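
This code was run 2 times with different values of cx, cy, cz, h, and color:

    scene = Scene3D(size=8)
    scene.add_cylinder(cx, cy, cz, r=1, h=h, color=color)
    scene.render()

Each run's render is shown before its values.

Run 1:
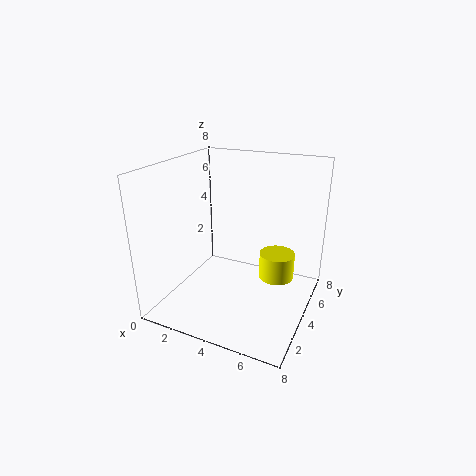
cx = 6; cy = 5; cz = 1.5; h = 1.5; color = 'yellow'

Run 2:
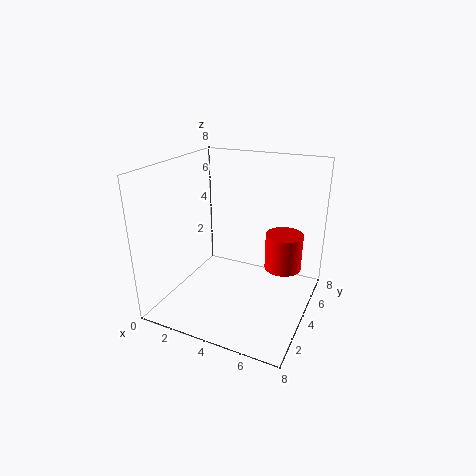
cx = 6.5; cy = 4.5; cz = 2.5; h = 2; color = 'red'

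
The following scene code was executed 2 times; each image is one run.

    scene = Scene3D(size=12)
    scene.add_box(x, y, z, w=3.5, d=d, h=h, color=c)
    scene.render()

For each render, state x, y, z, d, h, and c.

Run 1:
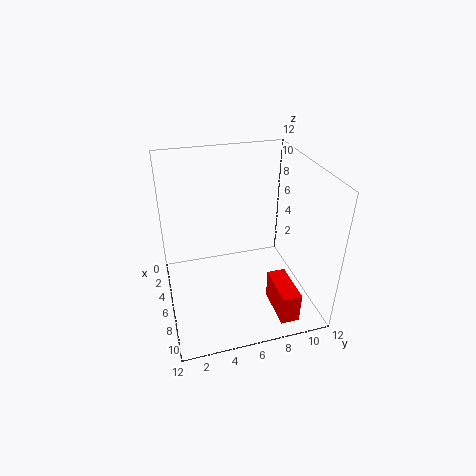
x = 8
y = 8
z = 1
d = 1.5
h = 2.5
c = 'red'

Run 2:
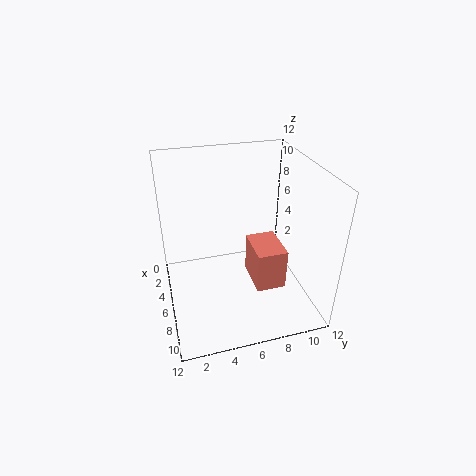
x = 5
y = 7
z = 2
d = 2.5
h = 3.5
c = 'salmon'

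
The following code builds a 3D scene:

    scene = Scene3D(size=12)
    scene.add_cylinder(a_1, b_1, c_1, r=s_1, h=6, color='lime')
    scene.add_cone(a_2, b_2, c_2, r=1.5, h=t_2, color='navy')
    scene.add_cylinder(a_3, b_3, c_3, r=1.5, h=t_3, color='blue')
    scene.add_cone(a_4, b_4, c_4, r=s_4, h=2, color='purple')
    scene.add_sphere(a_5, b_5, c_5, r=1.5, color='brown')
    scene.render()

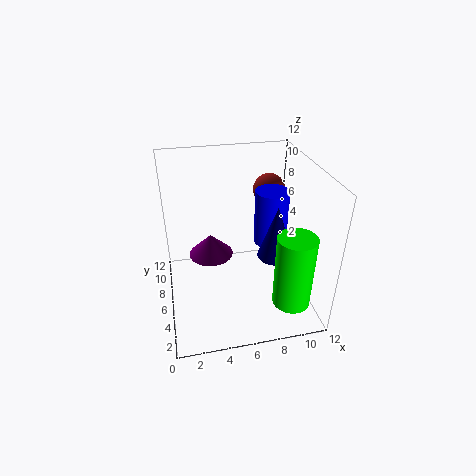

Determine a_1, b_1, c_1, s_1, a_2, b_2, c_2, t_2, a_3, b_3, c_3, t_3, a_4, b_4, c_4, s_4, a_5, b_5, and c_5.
a_1 = 9.5; b_1 = 2; c_1 = 2; s_1 = 1.5; a_2 = 9; b_2 = 5; c_2 = 4.5; t_2 = 4.5; a_3 = 9.5; b_3 = 8; c_3 = 4; t_3 = 5; a_4 = 4; b_4 = 8.5; c_4 = 3; s_4 = 2; a_5 = 10; b_5 = 10.5; c_5 = 8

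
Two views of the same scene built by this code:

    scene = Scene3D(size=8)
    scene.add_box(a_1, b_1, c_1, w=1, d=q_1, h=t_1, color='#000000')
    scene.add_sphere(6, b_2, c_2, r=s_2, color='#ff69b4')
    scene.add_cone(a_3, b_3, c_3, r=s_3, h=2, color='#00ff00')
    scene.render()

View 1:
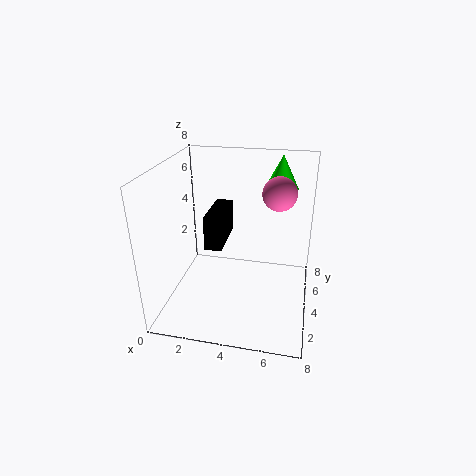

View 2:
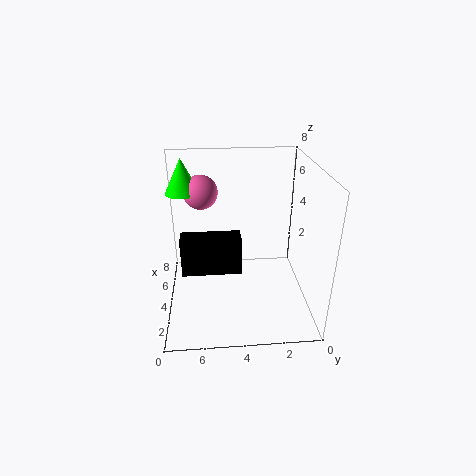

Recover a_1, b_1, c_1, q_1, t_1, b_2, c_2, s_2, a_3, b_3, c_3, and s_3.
a_1 = 2; b_1 = 4; c_1 = 3; q_1 = 3; t_1 = 2; b_2 = 6; c_2 = 6; s_2 = 1; a_3 = 6; b_3 = 7; c_3 = 6; s_3 = 1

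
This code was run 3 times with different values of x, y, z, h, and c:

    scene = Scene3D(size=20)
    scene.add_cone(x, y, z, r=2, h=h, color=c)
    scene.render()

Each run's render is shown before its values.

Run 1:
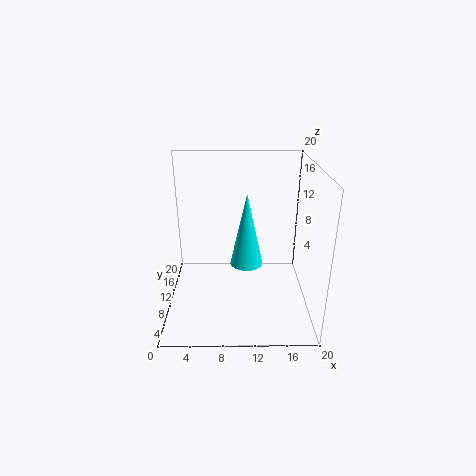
x = 11
y = 5
z = 9
h = 9
c = 'cyan'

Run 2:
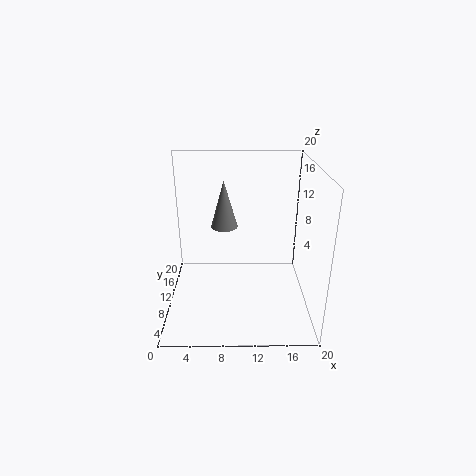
x = 8
y = 14
z = 10
h = 7
c = 'gray'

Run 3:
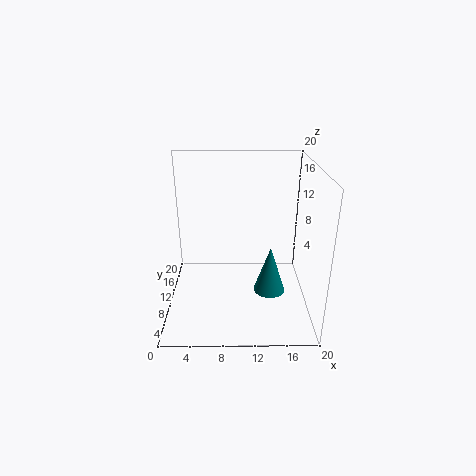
x = 14
y = 5
z = 5
h = 6
c = 'teal'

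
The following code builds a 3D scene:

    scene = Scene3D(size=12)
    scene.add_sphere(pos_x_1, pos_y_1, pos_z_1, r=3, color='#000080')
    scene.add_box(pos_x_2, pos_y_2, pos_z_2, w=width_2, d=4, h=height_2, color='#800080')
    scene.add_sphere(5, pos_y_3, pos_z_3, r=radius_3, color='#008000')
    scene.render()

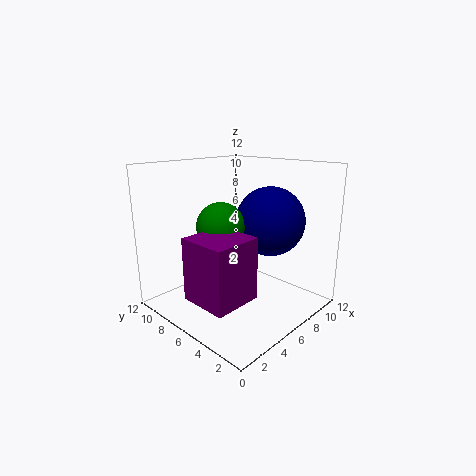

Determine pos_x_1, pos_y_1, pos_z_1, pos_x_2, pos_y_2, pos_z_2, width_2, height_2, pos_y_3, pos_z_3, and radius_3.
pos_x_1 = 9, pos_y_1 = 5, pos_z_1 = 7, pos_x_2 = 1, pos_y_2 = 3, pos_z_2 = 2, width_2 = 4, height_2 = 5, pos_y_3 = 7, pos_z_3 = 7, radius_3 = 2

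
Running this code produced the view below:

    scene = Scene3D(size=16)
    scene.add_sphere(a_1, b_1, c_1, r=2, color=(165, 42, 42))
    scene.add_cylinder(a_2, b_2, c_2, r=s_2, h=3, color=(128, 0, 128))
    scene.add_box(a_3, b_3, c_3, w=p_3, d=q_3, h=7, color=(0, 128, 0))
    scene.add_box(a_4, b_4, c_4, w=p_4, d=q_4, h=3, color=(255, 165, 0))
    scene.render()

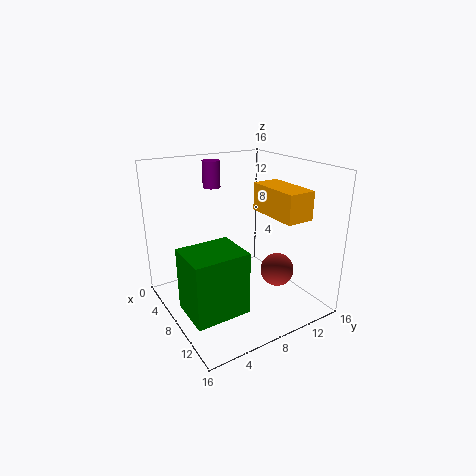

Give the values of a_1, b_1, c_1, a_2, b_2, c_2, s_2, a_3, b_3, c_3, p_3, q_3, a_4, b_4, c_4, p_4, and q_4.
a_1 = 9
b_1 = 13
c_1 = 3
a_2 = 4
b_2 = 7
c_2 = 13
s_2 = 1
a_3 = 7
b_3 = 1
c_3 = 1
p_3 = 5
q_3 = 6
a_4 = 8
b_4 = 10
c_4 = 11
p_4 = 6
q_4 = 3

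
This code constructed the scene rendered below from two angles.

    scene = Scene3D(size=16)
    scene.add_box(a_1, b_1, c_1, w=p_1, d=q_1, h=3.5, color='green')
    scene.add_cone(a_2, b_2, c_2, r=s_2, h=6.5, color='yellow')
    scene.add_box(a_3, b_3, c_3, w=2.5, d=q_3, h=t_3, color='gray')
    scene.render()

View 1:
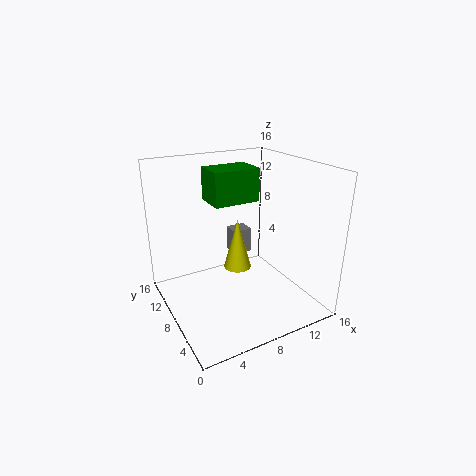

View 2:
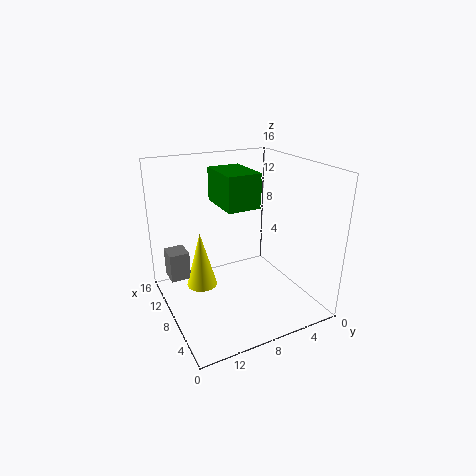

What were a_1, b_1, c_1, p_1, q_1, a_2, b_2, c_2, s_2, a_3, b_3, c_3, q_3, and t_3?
a_1 = 5, b_1 = 7, c_1 = 12.25, p_1 = 5, q_1 = 3.5, a_2 = 10, b_2 = 11.75, c_2 = 2, s_2 = 1.75, a_3 = 10.25, b_3 = 13, c_3 = 3, q_3 = 2.25, t_3 = 3.25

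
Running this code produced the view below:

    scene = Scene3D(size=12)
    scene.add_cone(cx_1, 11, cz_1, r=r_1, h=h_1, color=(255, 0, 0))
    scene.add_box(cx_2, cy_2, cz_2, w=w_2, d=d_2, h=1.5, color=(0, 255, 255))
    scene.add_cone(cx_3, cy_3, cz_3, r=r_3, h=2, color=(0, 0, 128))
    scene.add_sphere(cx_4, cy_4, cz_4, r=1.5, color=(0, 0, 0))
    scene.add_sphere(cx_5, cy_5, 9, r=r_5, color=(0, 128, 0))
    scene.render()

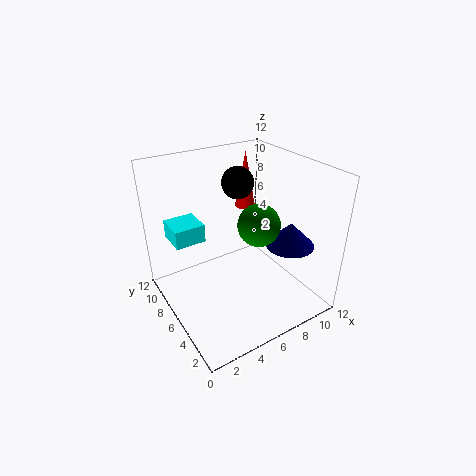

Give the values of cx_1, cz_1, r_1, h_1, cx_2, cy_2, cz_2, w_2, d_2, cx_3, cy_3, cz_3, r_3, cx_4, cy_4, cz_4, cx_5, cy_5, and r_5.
cx_1 = 10, cz_1 = 6, r_1 = 1, h_1 = 5.5, cx_2 = 1, cy_2 = 7, cz_2 = 6, w_2 = 2.5, d_2 = 2.5, cx_3 = 9.5, cy_3 = 3.5, cz_3 = 5.5, r_3 = 2, cx_4 = 8.5, cy_4 = 10, cz_4 = 9, cx_5 = 5.5, cy_5 = 2.5, r_5 = 1.5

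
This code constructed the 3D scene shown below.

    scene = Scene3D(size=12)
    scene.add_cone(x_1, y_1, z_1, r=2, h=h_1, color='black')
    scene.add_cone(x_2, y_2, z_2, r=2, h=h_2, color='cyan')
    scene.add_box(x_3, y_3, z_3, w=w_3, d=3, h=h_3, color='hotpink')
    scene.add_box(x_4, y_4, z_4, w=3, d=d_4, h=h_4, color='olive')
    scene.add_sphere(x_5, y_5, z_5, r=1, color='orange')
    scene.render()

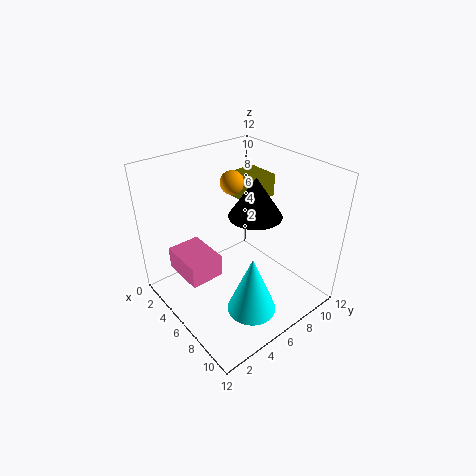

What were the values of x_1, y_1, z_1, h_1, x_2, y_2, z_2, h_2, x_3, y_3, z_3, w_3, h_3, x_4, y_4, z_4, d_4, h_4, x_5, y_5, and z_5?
x_1 = 8
y_1 = 6
z_1 = 9
h_1 = 3
x_2 = 9
y_2 = 5
z_2 = 1
h_2 = 5
x_3 = 1
y_3 = 2
z_3 = 2
w_3 = 4
h_3 = 2
x_4 = 2
y_4 = 8
z_4 = 8
d_4 = 3
h_4 = 2
x_5 = 4
y_5 = 7
z_5 = 10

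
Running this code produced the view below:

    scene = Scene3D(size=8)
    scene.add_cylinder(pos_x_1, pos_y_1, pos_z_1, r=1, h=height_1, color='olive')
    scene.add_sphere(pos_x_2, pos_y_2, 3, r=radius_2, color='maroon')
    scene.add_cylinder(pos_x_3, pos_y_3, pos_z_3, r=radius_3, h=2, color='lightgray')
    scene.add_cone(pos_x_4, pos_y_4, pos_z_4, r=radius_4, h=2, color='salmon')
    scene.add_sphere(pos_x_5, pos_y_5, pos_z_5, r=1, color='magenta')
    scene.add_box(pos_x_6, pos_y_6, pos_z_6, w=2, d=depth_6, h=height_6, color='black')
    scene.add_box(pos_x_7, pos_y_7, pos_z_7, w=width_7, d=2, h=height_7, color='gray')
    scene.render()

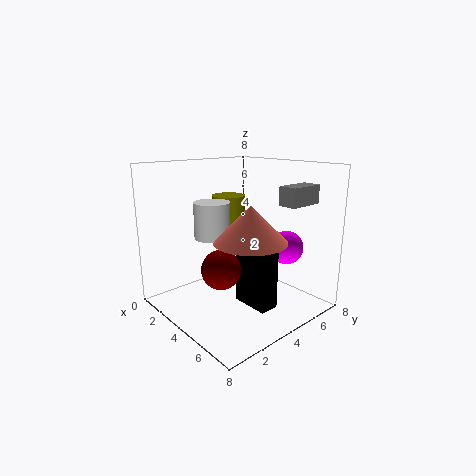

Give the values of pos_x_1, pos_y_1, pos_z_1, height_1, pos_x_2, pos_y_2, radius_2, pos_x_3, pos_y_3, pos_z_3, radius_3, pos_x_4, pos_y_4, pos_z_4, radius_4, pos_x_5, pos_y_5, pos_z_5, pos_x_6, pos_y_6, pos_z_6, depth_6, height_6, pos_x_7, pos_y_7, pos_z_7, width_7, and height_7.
pos_x_1 = 2, pos_y_1 = 5, pos_z_1 = 4, height_1 = 2, pos_x_2 = 5, pos_y_2 = 2, radius_2 = 1, pos_x_3 = 3, pos_y_3 = 3, pos_z_3 = 4, radius_3 = 1, pos_x_4 = 5, pos_y_4 = 4, pos_z_4 = 4, radius_4 = 2, pos_x_5 = 5, pos_y_5 = 7, pos_z_5 = 3, pos_x_6 = 5, pos_y_6 = 3, pos_z_6 = 1, depth_6 = 1, height_6 = 3, pos_x_7 = 6, pos_y_7 = 5, pos_z_7 = 6, width_7 = 1, height_7 = 1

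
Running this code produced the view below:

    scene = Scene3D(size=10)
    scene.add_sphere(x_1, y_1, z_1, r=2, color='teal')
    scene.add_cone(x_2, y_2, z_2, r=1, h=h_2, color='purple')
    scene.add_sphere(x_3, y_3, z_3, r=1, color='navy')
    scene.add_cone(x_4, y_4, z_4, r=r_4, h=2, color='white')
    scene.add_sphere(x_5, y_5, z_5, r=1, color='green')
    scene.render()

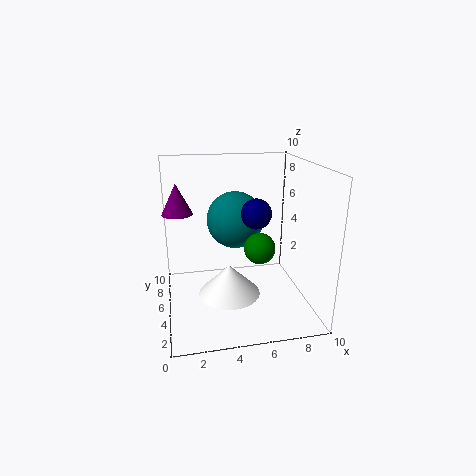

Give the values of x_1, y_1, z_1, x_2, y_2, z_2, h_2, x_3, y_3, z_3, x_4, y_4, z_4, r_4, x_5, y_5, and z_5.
x_1 = 5; y_1 = 6; z_1 = 6; x_2 = 1; y_2 = 5; z_2 = 7; h_2 = 2; x_3 = 6; y_3 = 4; z_3 = 7; x_4 = 4; y_4 = 3; z_4 = 2; r_4 = 2; x_5 = 6; y_5 = 3; z_5 = 5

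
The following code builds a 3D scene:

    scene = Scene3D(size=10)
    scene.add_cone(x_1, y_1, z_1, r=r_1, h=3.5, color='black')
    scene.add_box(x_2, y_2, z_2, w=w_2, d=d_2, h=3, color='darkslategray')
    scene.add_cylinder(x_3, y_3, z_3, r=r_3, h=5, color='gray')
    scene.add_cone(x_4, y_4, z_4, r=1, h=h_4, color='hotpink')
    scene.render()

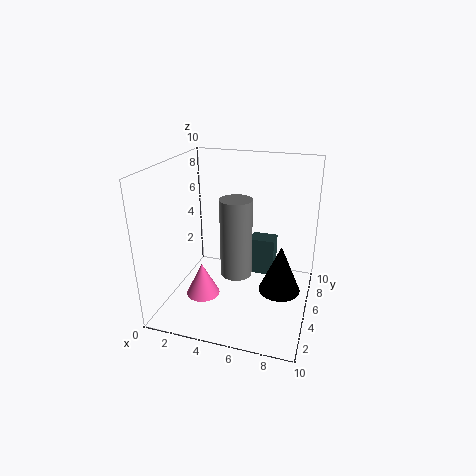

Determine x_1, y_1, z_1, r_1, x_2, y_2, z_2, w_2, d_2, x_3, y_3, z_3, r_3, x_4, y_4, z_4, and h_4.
x_1 = 8
y_1 = 5.5
z_1 = 1
r_1 = 1.5
x_2 = 5
y_2 = 8
z_2 = 0.5
w_2 = 2
d_2 = 1.5
x_3 = 5.5
y_3 = 3
z_3 = 3.5
r_3 = 1
x_4 = 4
y_4 = 1
z_4 = 3
h_4 = 2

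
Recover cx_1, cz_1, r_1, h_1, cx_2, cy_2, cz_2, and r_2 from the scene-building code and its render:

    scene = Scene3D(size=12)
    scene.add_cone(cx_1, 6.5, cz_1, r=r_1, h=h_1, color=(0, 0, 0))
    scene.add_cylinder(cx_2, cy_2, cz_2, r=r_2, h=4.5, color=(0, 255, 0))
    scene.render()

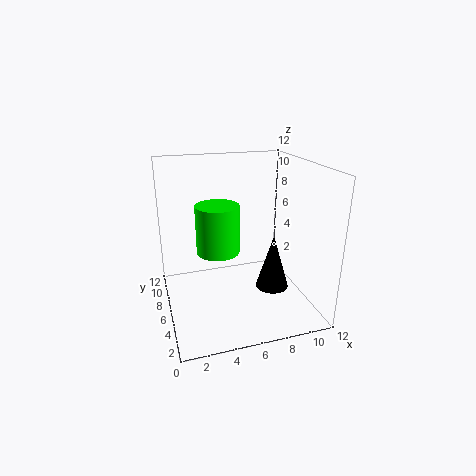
cx_1 = 9.5
cz_1 = 0.5
r_1 = 1.5
h_1 = 5
cx_2 = 5
cy_2 = 9
cz_2 = 3.5
r_2 = 2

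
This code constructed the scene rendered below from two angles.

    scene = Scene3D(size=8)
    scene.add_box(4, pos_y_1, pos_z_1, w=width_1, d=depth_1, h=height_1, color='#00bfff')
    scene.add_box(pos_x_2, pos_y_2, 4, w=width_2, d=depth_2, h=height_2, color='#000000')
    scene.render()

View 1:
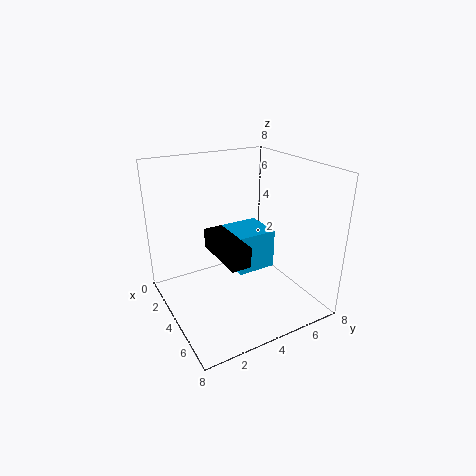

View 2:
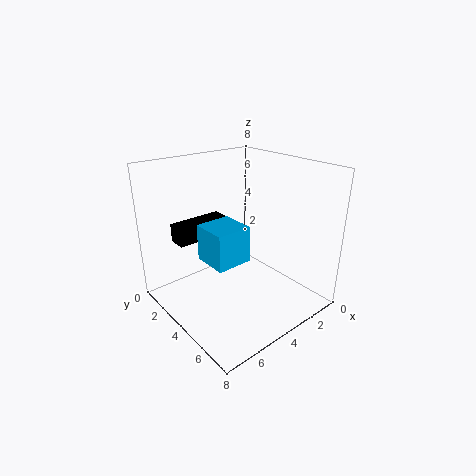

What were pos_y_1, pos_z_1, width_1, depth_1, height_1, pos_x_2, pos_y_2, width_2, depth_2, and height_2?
pos_y_1 = 3; pos_z_1 = 3; width_1 = 2; depth_1 = 2; height_1 = 2; pos_x_2 = 4; pos_y_2 = 2; width_2 = 3; depth_2 = 1; height_2 = 1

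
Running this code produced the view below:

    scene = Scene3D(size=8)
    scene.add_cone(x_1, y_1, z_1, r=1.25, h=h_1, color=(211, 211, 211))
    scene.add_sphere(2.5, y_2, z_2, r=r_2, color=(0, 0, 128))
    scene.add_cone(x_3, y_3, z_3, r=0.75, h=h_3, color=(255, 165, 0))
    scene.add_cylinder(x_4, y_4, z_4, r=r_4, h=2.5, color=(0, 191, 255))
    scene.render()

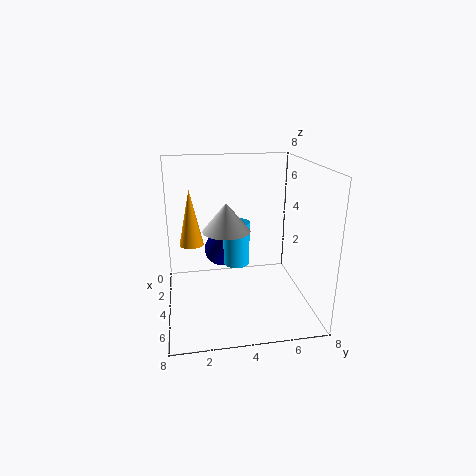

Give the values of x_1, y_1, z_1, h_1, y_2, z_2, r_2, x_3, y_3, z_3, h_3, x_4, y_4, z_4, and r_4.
x_1 = 4.75, y_1 = 3.25, z_1 = 4.75, h_1 = 1.5, y_2 = 3.25, z_2 = 2.75, r_2 = 1, x_3 = 1.5, y_3 = 1.5, z_3 = 2.75, h_3 = 3.5, x_4 = 3.5, y_4 = 4, z_4 = 2.25, r_4 = 0.75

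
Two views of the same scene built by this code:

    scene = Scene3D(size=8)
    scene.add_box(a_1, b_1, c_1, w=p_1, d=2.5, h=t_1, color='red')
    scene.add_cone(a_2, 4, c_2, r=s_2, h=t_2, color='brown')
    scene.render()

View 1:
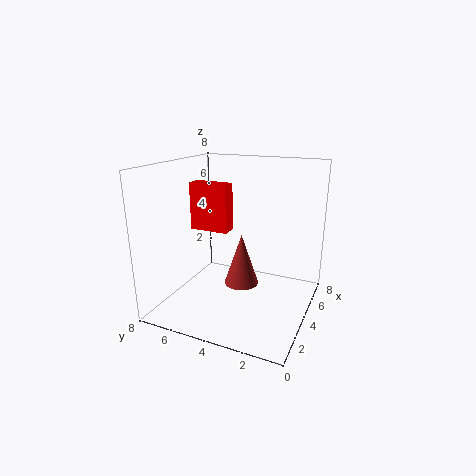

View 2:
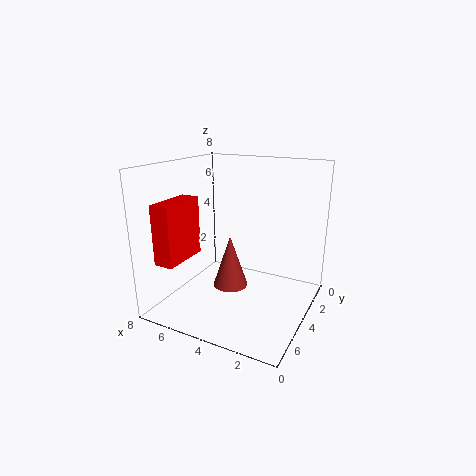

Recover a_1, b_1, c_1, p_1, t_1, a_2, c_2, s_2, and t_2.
a_1 = 5.5
b_1 = 5.5
c_1 = 3.5
p_1 = 1
t_1 = 3
a_2 = 4.5
c_2 = 1
s_2 = 1
t_2 = 3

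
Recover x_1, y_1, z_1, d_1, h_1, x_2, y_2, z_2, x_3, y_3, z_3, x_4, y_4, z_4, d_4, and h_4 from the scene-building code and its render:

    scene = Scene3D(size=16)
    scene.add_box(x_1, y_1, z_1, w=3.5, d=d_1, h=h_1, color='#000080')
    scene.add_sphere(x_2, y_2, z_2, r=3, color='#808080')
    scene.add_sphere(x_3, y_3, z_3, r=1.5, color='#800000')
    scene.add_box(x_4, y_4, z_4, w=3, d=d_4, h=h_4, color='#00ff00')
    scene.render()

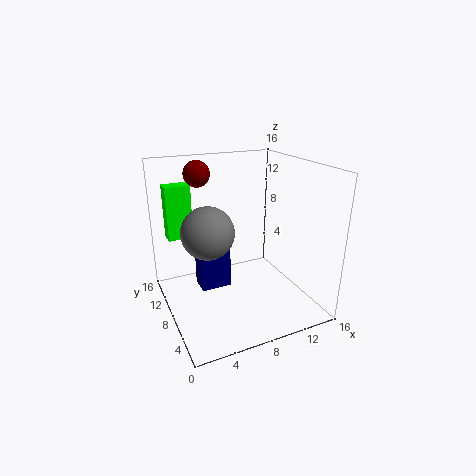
x_1 = 4
y_1 = 9
z_1 = 1.5
d_1 = 2.5
h_1 = 6
x_2 = 5
y_2 = 9.5
z_2 = 8.5
x_3 = 5
y_3 = 12.5
z_3 = 14.5
x_4 = 1.5
y_4 = 13.5
z_4 = 6.5
d_4 = 2
h_4 = 6.5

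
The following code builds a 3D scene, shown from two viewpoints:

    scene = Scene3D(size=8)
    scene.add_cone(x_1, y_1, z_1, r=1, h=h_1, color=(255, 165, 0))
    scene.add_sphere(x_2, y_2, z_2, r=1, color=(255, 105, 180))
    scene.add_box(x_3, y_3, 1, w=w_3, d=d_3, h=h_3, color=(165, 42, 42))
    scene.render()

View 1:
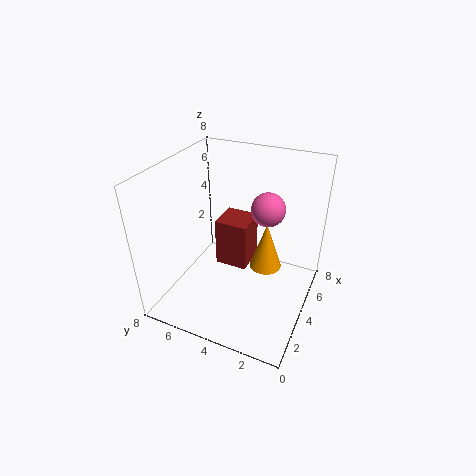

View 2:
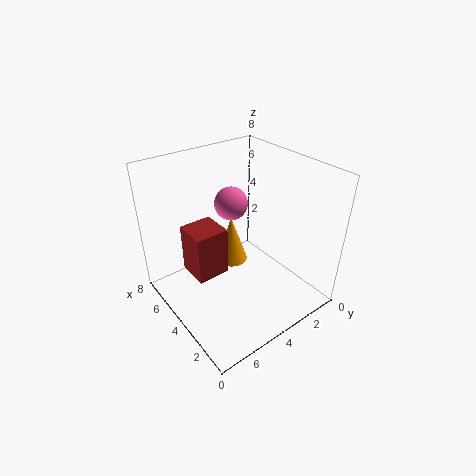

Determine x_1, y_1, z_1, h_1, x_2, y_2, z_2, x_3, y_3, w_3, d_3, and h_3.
x_1 = 6
y_1 = 3
z_1 = 1
h_1 = 3
x_2 = 6
y_2 = 3
z_2 = 5
x_3 = 5
y_3 = 4
w_3 = 2
d_3 = 2
h_3 = 3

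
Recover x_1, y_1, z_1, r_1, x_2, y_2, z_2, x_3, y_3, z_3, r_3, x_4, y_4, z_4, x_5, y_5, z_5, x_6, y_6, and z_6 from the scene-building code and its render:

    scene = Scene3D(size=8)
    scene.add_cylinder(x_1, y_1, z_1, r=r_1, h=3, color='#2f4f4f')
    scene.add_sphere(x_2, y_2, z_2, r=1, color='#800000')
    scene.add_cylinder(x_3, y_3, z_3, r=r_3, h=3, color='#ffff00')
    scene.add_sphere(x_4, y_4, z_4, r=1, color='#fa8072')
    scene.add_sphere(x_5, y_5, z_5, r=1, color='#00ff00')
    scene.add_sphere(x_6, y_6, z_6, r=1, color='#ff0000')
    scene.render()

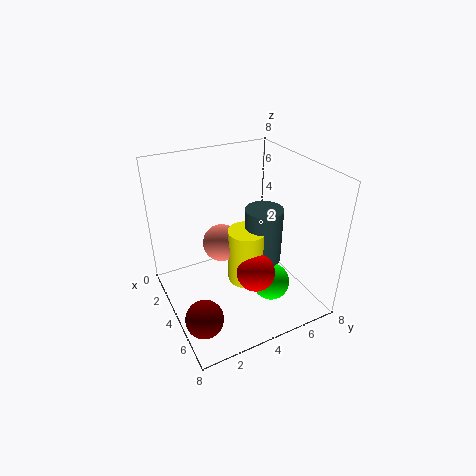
x_1 = 5, y_1 = 5, z_1 = 3, r_1 = 1, x_2 = 6, y_2 = 1, z_2 = 1, x_3 = 5, y_3 = 4, z_3 = 2, r_3 = 1, x_4 = 4, y_4 = 3, z_4 = 4, x_5 = 6, y_5 = 5, z_5 = 2, x_6 = 6, y_6 = 4, z_6 = 3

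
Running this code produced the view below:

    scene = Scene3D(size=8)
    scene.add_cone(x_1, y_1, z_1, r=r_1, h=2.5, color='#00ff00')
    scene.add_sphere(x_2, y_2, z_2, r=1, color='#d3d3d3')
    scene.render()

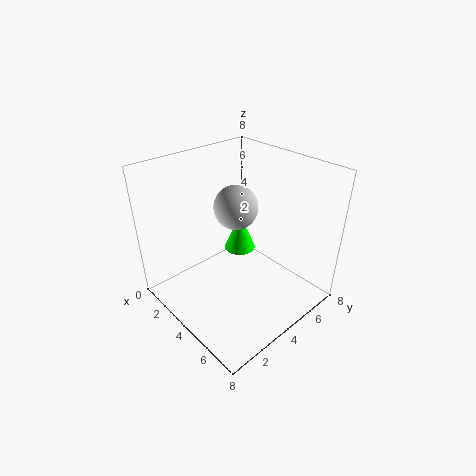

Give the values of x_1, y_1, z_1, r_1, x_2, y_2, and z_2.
x_1 = 2, y_1 = 6, z_1 = 1.5, r_1 = 1, x_2 = 5.5, y_2 = 2.5, z_2 = 7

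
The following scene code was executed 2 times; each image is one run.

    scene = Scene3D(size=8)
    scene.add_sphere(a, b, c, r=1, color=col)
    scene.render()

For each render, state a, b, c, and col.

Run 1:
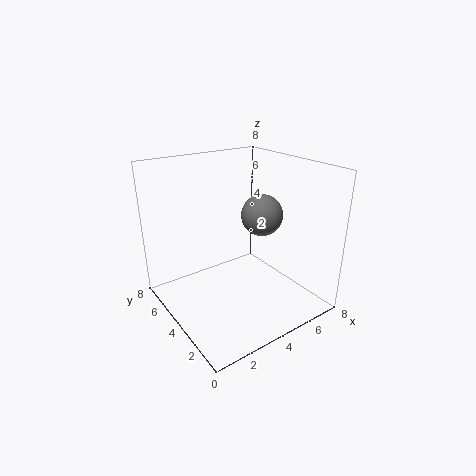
a = 4, b = 2, c = 6, col = 'gray'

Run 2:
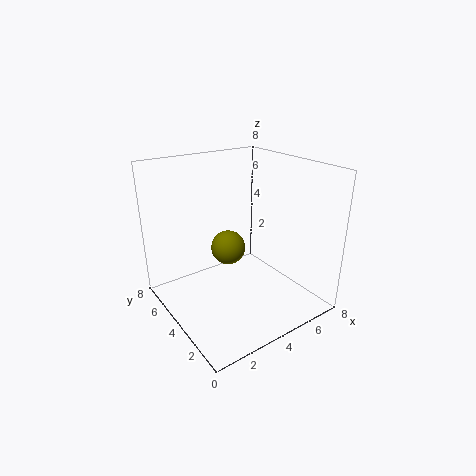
a = 4, b = 5, c = 3, col = 'olive'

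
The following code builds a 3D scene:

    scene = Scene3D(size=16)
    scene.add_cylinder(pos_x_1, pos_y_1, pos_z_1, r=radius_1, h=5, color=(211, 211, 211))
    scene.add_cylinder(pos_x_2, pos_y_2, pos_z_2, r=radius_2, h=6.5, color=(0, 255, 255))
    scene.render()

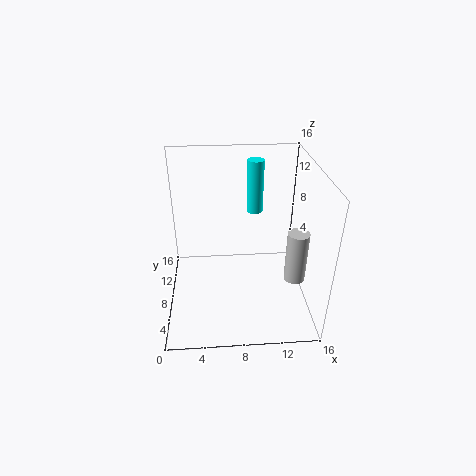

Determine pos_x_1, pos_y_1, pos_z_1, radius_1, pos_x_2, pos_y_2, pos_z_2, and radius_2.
pos_x_1 = 13, pos_y_1 = 2, pos_z_1 = 7, radius_1 = 1, pos_x_2 = 10.5, pos_y_2 = 13.5, pos_z_2 = 8.5, radius_2 = 1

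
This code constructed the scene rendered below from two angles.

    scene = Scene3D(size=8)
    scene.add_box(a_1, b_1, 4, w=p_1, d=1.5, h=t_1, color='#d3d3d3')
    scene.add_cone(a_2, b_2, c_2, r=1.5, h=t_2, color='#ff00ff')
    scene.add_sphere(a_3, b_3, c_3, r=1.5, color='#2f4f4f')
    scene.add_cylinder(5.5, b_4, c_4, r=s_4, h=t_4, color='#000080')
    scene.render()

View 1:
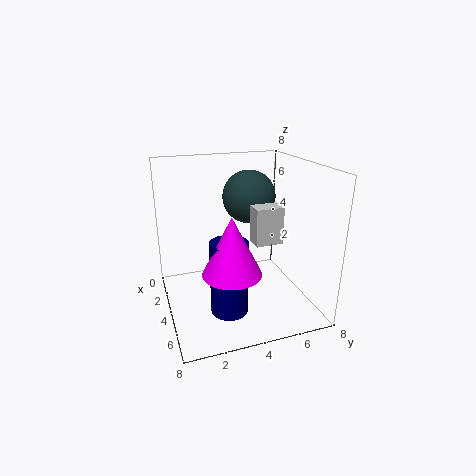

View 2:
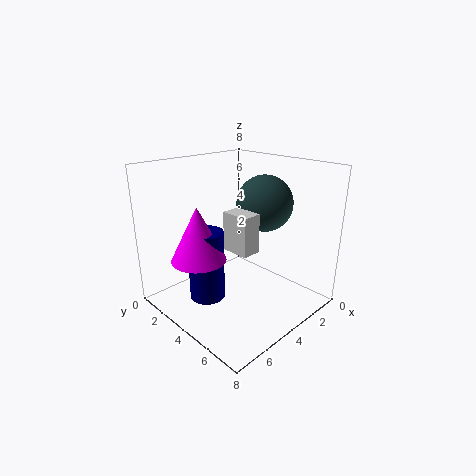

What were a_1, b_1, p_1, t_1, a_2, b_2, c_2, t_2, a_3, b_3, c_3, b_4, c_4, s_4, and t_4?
a_1 = 4.5, b_1 = 4.5, p_1 = 1, t_1 = 2, a_2 = 6, b_2 = 3, c_2 = 3, t_2 = 3, a_3 = 3, b_3 = 5, c_3 = 6, b_4 = 3, c_4 = 0.5, s_4 = 1, t_4 = 4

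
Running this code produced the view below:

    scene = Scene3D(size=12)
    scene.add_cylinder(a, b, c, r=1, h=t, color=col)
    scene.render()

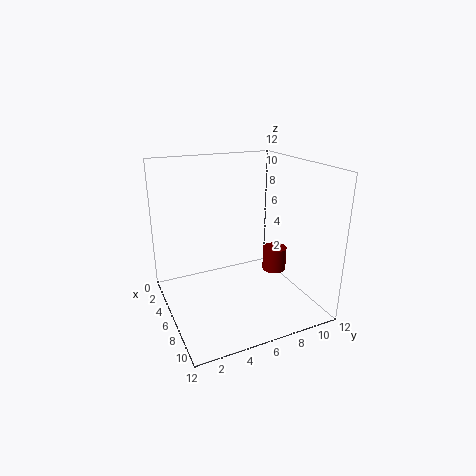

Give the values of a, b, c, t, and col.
a = 7
b = 9
c = 3
t = 2
col = 'maroon'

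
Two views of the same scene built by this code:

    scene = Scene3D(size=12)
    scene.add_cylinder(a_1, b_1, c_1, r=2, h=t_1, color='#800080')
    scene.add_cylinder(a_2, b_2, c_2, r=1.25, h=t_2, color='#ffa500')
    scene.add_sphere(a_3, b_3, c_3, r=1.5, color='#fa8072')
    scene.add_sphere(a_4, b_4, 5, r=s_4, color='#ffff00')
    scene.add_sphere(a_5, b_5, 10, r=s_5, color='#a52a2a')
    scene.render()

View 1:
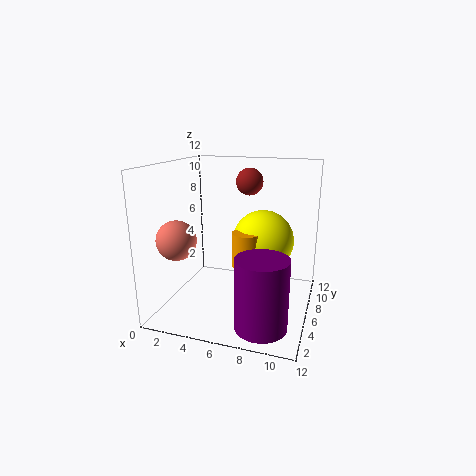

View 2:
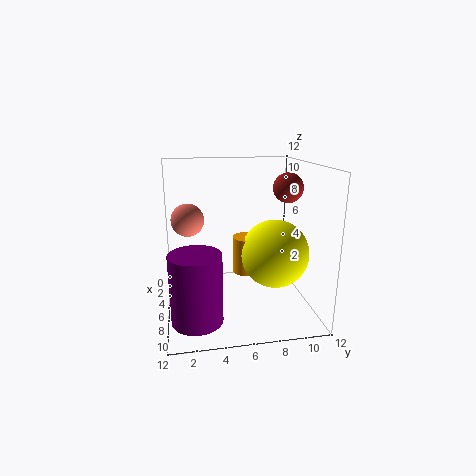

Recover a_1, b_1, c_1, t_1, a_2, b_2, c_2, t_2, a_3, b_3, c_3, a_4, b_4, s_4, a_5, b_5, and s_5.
a_1 = 9, b_1 = 2.25, c_1 = 0.5, t_1 = 5.5, a_2 = 6.5, b_2 = 6.75, c_2 = 3.25, t_2 = 3, a_3 = 2.5, b_3 = 2, c_3 = 6.75, a_4 = 7.5, b_4 = 8.75, s_4 = 2.75, a_5 = 5.75, b_5 = 10.25, s_5 = 1.25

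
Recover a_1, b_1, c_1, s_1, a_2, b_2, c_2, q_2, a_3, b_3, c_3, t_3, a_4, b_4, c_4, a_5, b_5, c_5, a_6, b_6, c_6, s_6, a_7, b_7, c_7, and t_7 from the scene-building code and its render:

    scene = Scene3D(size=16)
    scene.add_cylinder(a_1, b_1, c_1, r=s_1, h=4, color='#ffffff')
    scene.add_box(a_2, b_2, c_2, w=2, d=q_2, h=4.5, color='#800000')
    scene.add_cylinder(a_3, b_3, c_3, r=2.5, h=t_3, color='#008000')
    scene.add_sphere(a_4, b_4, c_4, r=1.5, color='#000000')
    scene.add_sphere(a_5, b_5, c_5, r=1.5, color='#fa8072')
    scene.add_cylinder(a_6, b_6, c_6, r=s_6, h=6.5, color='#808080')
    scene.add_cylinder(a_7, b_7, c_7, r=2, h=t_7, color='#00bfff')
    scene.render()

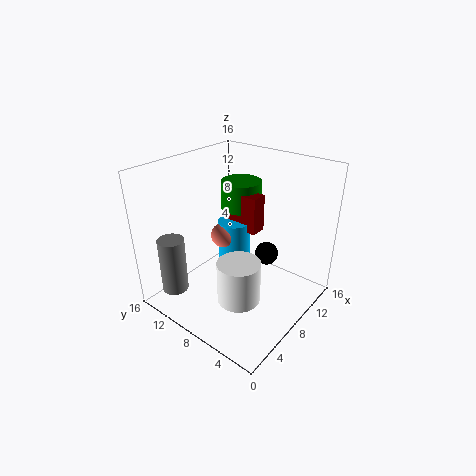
a_1 = 2.5
b_1 = 3.5
c_1 = 5.5
s_1 = 2
a_2 = 11
b_2 = 8
c_2 = 7
q_2 = 4.5
a_3 = 13
b_3 = 11.5
c_3 = 9
t_3 = 3.5
a_4 = 14
b_4 = 8
c_4 = 3
a_5 = 9.5
b_5 = 11.5
c_5 = 6.5
a_6 = 3
b_6 = 13.5
c_6 = 1.5
s_6 = 1.5
a_7 = 11
b_7 = 11
c_7 = 1.5
t_7 = 6.5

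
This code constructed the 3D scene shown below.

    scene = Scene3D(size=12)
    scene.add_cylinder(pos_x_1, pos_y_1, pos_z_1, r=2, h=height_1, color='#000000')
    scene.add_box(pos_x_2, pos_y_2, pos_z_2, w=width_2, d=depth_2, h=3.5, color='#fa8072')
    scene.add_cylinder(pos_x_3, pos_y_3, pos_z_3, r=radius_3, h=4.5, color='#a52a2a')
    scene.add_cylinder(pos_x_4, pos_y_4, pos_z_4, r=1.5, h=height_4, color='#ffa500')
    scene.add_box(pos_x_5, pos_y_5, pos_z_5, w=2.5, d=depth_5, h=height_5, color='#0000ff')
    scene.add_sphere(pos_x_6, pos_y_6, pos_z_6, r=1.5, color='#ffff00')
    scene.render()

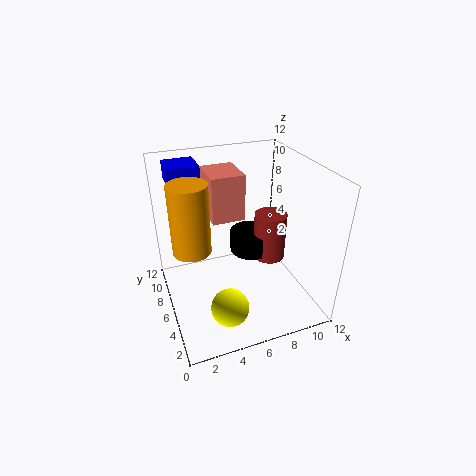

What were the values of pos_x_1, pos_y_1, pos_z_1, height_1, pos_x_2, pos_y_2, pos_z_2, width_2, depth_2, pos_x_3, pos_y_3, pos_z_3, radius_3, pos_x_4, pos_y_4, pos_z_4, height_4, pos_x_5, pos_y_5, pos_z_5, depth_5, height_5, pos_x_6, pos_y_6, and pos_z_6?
pos_x_1 = 8.5
pos_y_1 = 9
pos_z_1 = 2.5
height_1 = 2
pos_x_2 = 3.5
pos_y_2 = 4.5
pos_z_2 = 8.5
width_2 = 2.5
depth_2 = 3
pos_x_3 = 10
pos_y_3 = 8
pos_z_3 = 2
radius_3 = 1.5
pos_x_4 = 2
pos_y_4 = 5.5
pos_z_4 = 6
height_4 = 5.5
pos_x_5 = 1
pos_y_5 = 7.5
pos_z_5 = 10.5
depth_5 = 2.5
height_5 = 1.5
pos_x_6 = 4
pos_y_6 = 2.5
pos_z_6 = 2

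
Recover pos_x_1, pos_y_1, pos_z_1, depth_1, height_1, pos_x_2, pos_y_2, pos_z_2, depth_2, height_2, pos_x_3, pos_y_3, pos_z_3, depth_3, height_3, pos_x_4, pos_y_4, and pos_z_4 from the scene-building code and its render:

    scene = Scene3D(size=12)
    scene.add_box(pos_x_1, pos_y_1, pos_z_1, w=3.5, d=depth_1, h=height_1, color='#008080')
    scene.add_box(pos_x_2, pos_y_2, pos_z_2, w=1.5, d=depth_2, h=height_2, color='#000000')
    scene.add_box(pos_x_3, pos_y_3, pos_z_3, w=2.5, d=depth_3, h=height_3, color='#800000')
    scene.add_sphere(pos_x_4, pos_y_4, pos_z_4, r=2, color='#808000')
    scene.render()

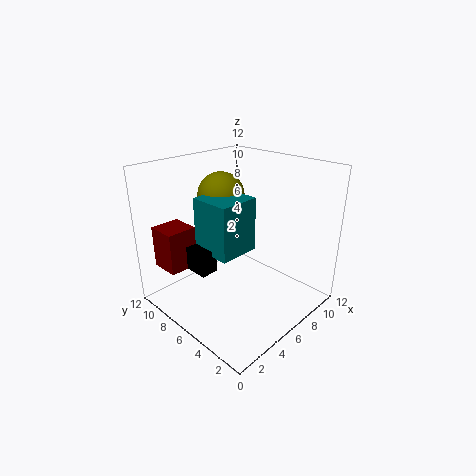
pos_x_1 = 3.5
pos_y_1 = 5
pos_z_1 = 5
depth_1 = 3.5
height_1 = 4.5
pos_x_2 = 2.5
pos_y_2 = 6.5
pos_z_2 = 3.5
depth_2 = 2
height_2 = 2
pos_x_3 = 1
pos_y_3 = 8.5
pos_z_3 = 3.5
depth_3 = 2.5
height_3 = 3.5
pos_x_4 = 6.5
pos_y_4 = 8.5
pos_z_4 = 9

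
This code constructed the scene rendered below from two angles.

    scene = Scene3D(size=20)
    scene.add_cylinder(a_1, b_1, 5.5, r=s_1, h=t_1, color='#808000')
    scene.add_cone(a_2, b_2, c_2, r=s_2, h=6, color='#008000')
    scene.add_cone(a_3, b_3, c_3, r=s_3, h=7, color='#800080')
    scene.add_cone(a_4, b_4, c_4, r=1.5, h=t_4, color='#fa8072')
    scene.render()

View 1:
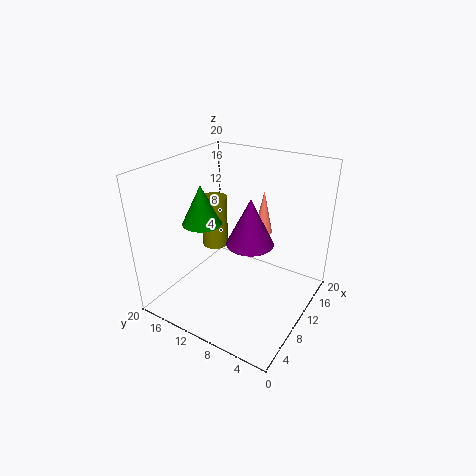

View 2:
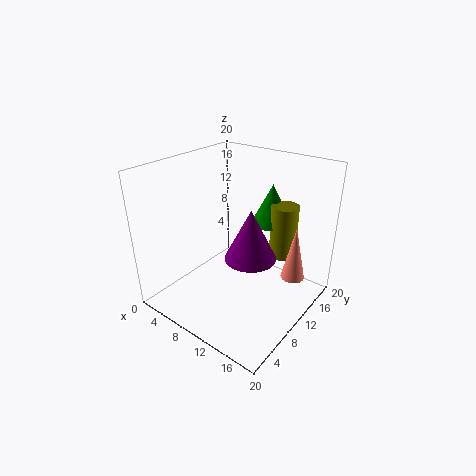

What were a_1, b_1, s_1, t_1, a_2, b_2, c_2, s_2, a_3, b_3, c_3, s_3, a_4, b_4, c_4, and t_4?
a_1 = 13.5, b_1 = 16.5, s_1 = 2, t_1 = 8, a_2 = 11, b_2 = 17, c_2 = 10, s_2 = 3, a_3 = 12.5, b_3 = 9.5, c_3 = 8, s_3 = 3.5, a_4 = 18.5, b_4 = 10.5, c_4 = 7, t_4 = 7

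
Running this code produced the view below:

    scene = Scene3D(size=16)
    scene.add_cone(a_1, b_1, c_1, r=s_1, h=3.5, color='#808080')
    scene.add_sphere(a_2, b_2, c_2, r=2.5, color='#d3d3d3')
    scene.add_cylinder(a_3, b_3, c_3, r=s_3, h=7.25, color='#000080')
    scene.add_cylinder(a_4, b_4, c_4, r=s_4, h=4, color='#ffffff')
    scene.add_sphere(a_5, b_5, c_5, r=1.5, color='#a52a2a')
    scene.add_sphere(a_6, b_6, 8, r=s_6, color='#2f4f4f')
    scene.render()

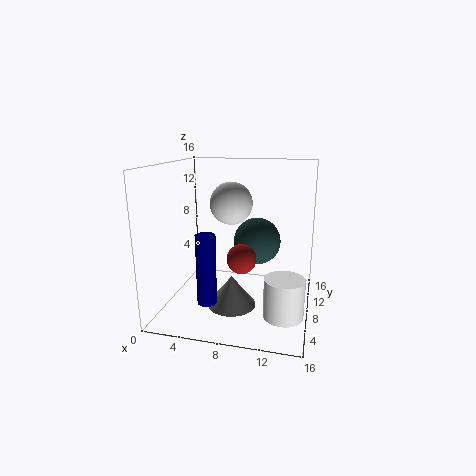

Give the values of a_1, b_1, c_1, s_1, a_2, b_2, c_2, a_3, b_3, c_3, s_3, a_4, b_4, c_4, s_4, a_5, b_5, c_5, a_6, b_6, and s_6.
a_1 = 7.5; b_1 = 7; c_1 = 0.25; s_1 = 2.75; a_2 = 6.5; b_2 = 10.75; c_2 = 11.25; a_3 = 6; b_3 = 3; c_3 = 2.5; s_3 = 1; a_4 = 13.75; b_4 = 3.5; c_4 = 1.75; s_4 = 2; a_5 = 9.25; b_5 = 4.5; c_5 = 7; a_6 = 10.25; b_6 = 7.5; s_6 = 2.5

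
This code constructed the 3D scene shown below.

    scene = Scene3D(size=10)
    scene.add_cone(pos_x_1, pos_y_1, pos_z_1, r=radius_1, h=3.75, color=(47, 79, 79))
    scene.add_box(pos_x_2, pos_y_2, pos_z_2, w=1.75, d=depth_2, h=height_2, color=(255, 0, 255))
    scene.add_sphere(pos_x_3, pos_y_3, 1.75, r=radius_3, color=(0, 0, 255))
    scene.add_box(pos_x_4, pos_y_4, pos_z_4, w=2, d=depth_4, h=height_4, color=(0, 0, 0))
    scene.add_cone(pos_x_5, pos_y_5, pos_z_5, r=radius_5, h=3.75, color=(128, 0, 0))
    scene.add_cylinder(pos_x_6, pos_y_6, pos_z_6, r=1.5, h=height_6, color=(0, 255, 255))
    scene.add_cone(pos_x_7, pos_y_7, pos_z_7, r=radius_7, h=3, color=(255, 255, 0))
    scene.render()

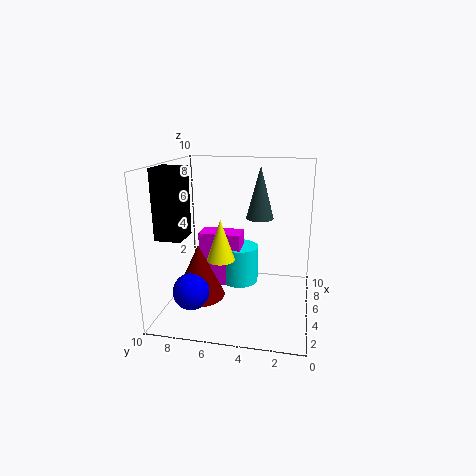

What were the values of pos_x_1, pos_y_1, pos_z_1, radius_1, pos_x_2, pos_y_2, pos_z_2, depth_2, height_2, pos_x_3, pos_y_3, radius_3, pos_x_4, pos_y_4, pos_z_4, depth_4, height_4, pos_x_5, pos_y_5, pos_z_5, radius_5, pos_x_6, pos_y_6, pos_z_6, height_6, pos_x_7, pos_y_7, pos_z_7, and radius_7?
pos_x_1 = 6.75
pos_y_1 = 3.75
pos_z_1 = 6
radius_1 = 1
pos_x_2 = 6.75
pos_y_2 = 5.25
pos_z_2 = 0.25
depth_2 = 3.25
height_2 = 4.25
pos_x_3 = 2.75
pos_y_3 = 7.75
radius_3 = 1.25
pos_x_4 = 2
pos_y_4 = 8
pos_z_4 = 5.5
depth_4 = 1.75
height_4 = 4.5
pos_x_5 = 3.75
pos_y_5 = 7.5
pos_z_5 = 1
radius_5 = 1.75
pos_x_6 = 8
pos_y_6 = 5.5
pos_z_6 = 0.25
height_6 = 3
pos_x_7 = 5
pos_y_7 = 6.25
pos_z_7 = 3.25
radius_7 = 1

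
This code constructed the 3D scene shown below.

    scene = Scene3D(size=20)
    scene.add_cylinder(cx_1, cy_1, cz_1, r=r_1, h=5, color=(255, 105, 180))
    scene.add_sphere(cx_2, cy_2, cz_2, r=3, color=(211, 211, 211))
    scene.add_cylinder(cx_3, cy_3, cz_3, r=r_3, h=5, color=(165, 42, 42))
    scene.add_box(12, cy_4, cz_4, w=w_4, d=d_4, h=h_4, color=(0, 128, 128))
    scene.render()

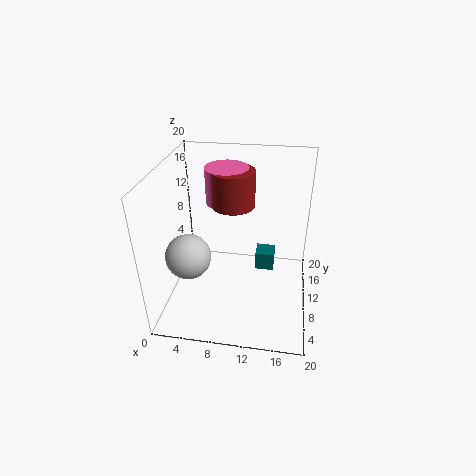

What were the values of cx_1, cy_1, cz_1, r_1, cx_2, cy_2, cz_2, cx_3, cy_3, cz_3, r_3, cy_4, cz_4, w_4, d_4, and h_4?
cx_1 = 8
cy_1 = 13
cz_1 = 14
r_1 = 3
cx_2 = 4
cy_2 = 6
cz_2 = 9
cx_3 = 9
cy_3 = 12
cz_3 = 14
r_3 = 3
cy_4 = 15
cz_4 = 1
w_4 = 3
d_4 = 3
h_4 = 3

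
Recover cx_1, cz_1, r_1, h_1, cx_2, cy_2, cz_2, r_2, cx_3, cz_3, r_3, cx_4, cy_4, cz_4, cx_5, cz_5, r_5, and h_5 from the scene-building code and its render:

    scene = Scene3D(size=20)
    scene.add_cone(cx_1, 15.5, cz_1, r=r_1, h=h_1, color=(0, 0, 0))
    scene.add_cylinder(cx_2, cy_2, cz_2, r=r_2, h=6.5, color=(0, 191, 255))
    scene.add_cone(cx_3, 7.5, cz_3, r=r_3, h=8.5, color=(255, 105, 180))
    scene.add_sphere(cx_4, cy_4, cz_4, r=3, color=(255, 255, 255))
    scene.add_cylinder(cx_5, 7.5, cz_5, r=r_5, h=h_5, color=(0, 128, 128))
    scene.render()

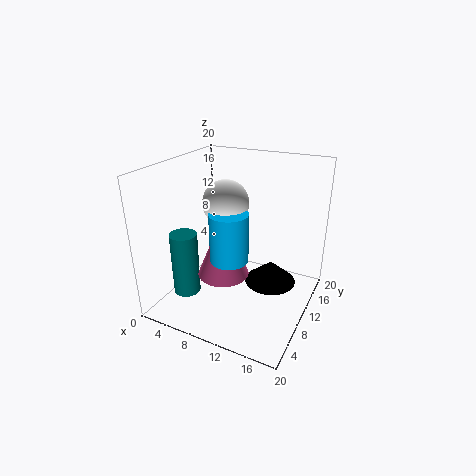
cx_1 = 13; cz_1 = 0.5; r_1 = 4; h_1 = 3.5; cx_2 = 10.5; cy_2 = 6.5; cz_2 = 8.5; r_2 = 2.5; cx_3 = 9; cz_3 = 5.5; r_3 = 3.5; cx_4 = 9; cy_4 = 8.5; cz_4 = 15.5; cx_5 = 2.5; cz_5 = 0.5; r_5 = 2; h_5 = 9.5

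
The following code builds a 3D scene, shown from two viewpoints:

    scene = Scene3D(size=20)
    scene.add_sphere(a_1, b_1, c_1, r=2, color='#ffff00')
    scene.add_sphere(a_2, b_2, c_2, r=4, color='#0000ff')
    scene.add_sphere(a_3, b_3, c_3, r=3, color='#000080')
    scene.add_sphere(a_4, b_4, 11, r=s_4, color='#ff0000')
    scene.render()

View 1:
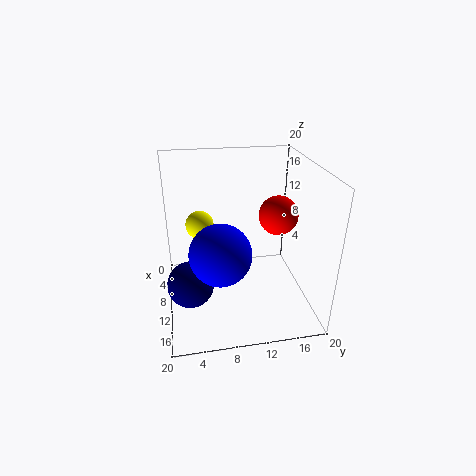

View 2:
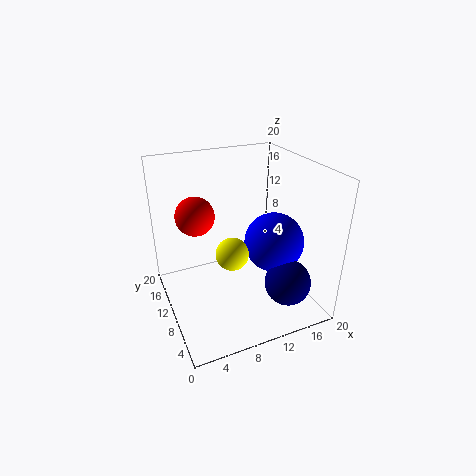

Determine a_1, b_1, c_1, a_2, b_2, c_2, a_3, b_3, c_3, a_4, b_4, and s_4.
a_1 = 7, b_1 = 5, c_1 = 11, a_2 = 14, b_2 = 7, c_2 = 10, a_3 = 14, b_3 = 3, c_3 = 6, a_4 = 6, b_4 = 17, s_4 = 3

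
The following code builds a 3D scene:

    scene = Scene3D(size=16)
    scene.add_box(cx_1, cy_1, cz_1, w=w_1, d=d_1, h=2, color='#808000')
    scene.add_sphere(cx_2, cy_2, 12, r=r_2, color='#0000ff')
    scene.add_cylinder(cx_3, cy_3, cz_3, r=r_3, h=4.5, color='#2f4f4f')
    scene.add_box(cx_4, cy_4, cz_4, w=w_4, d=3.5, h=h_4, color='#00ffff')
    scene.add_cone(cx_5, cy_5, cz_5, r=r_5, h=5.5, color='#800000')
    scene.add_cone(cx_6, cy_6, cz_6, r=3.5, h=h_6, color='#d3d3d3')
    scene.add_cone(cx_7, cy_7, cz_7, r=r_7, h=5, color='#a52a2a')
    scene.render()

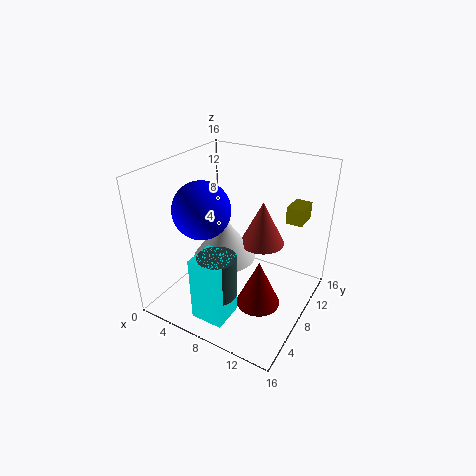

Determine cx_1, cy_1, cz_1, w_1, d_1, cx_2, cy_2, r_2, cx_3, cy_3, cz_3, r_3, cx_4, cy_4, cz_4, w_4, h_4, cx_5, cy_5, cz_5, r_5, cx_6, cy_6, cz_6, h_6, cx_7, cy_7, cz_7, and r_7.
cx_1 = 11.5, cy_1 = 13, cz_1 = 8.5, w_1 = 2, d_1 = 3, cx_2 = 5.5, cy_2 = 5, r_2 = 3, cx_3 = 8.5, cy_3 = 3, cz_3 = 4, r_3 = 2, cx_4 = 6.5, cy_4 = 1, cz_4 = 1.5, w_4 = 3.5, h_4 = 7, cx_5 = 11, cy_5 = 7.5, cz_5 = 0.5, r_5 = 2.5, cx_6 = 6.5, cy_6 = 7.5, cz_6 = 5.5, h_6 = 5, cx_7 = 10, cy_7 = 10, cz_7 = 7, r_7 = 2.5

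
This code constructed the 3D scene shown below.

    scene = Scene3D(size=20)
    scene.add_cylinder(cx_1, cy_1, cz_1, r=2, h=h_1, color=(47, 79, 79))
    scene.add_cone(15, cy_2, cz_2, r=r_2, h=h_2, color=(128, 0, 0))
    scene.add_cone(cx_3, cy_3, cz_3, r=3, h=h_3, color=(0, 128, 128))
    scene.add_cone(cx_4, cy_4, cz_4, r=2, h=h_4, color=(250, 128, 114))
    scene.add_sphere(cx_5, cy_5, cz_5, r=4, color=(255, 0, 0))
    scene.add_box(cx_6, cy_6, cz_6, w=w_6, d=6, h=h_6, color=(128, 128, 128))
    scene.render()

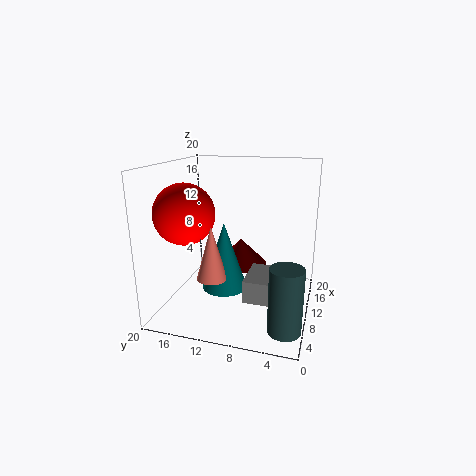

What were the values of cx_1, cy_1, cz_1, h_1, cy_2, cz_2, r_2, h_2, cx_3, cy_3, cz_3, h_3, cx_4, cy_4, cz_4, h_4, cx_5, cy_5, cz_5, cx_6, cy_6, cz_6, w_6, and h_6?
cx_1 = 2, cy_1 = 2, cz_1 = 2, h_1 = 8, cy_2 = 11, cz_2 = 4, r_2 = 4, h_2 = 4, cx_3 = 7, cy_3 = 11, cz_3 = 4, h_3 = 9, cx_4 = 5, cy_4 = 12, cz_4 = 6, h_4 = 7, cx_5 = 6, cy_5 = 16, cz_5 = 14, cx_6 = 5, cy_6 = 2, cz_6 = 3, w_6 = 6, h_6 = 3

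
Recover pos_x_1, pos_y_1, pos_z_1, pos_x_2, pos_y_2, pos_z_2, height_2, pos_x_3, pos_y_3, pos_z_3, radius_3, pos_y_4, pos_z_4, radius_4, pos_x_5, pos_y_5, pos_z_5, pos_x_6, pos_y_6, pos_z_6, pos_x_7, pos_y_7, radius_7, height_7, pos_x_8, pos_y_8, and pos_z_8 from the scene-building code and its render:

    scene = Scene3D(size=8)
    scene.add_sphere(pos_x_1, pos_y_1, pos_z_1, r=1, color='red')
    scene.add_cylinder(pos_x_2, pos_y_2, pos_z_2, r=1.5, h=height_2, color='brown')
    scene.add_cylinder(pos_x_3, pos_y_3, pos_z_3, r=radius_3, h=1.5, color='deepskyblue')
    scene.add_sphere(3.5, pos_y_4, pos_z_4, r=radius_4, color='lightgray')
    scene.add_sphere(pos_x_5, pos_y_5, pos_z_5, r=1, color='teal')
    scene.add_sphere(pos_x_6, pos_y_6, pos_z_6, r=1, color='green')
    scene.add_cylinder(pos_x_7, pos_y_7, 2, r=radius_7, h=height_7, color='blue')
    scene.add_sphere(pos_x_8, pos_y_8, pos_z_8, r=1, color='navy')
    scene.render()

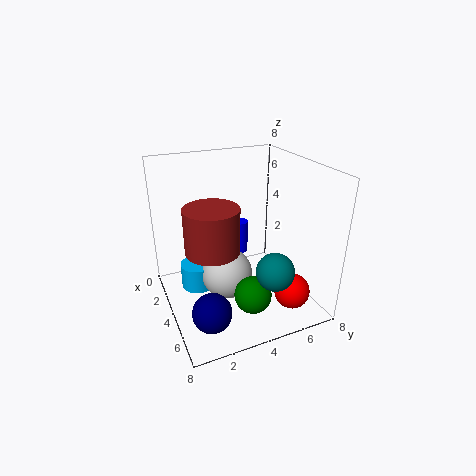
pos_x_1 = 6; pos_y_1 = 6.5; pos_z_1 = 1; pos_x_2 = 4; pos_y_2 = 2.5; pos_z_2 = 3.5; height_2 = 2.5; pos_x_3 = 2.5; pos_y_3 = 2; pos_z_3 = 0.5; radius_3 = 1; pos_y_4 = 3.5; pos_z_4 = 1.5; radius_4 = 1.5; pos_x_5 = 6.5; pos_y_5 = 5; pos_z_5 = 3; pos_x_6 = 6; pos_y_6 = 4; pos_z_6 = 1.5; pos_x_7 = 2; pos_y_7 = 5; radius_7 = 0.5; height_7 = 2; pos_x_8 = 6.5; pos_y_8 = 1.5; pos_z_8 = 1.5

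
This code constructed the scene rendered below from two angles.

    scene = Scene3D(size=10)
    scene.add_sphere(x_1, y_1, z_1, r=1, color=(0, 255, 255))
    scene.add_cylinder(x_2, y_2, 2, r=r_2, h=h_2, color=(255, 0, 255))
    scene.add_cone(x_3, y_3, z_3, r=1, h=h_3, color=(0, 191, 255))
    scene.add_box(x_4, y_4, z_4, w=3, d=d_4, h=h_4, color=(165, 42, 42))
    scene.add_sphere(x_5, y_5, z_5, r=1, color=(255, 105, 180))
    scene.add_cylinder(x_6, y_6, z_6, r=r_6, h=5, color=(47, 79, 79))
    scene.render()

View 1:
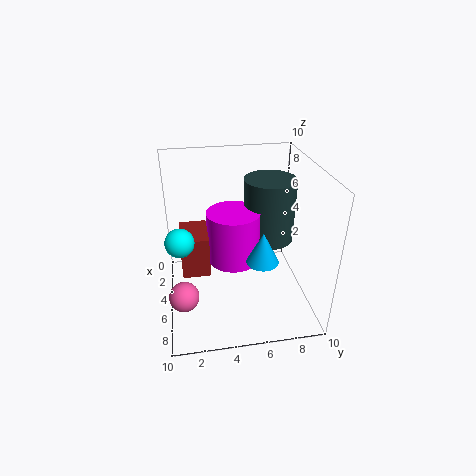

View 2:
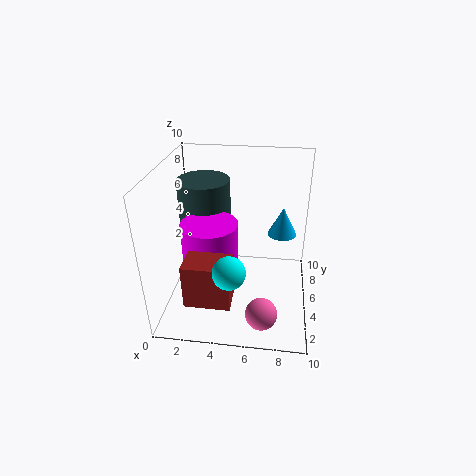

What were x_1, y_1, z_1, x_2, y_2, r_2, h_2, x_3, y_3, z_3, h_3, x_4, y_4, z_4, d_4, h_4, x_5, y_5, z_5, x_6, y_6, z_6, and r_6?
x_1 = 5, y_1 = 1, z_1 = 5, x_2 = 3, y_2 = 5, r_2 = 2, h_2 = 4, x_3 = 8, y_3 = 6, z_3 = 5, h_3 = 2, x_4 = 2, y_4 = 1, z_4 = 2, d_4 = 2, h_4 = 3, x_5 = 7, y_5 = 1, z_5 = 2, x_6 = 2, y_6 = 8, z_6 = 3, r_6 = 2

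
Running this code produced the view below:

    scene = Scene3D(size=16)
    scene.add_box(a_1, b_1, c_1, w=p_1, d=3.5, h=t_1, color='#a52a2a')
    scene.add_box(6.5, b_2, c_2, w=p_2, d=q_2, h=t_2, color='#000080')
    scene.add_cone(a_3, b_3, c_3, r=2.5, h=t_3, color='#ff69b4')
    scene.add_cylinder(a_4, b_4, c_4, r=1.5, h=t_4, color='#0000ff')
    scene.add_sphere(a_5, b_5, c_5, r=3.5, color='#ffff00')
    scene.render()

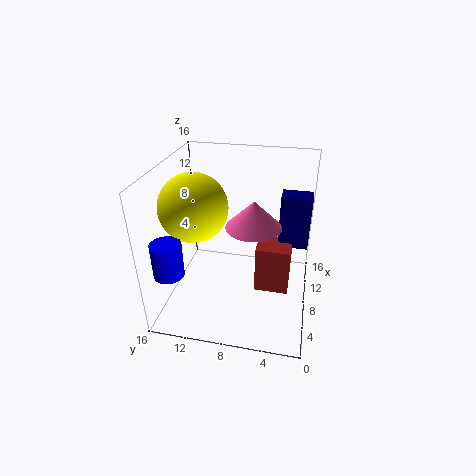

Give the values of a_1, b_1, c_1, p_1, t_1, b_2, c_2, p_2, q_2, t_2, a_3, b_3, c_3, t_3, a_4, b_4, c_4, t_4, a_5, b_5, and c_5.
a_1 = 4.5, b_1 = 2, c_1 = 4, p_1 = 3, t_1 = 5, b_2 = 0.5, c_2 = 8.5, p_2 = 2, q_2 = 3, t_2 = 5.5, a_3 = 3, b_3 = 5.5, c_3 = 12.5, t_3 = 2.5, a_4 = 1.5, b_4 = 13.5, c_4 = 7, t_4 = 3.5, a_5 = 5.5, b_5 = 12, c_5 = 12.5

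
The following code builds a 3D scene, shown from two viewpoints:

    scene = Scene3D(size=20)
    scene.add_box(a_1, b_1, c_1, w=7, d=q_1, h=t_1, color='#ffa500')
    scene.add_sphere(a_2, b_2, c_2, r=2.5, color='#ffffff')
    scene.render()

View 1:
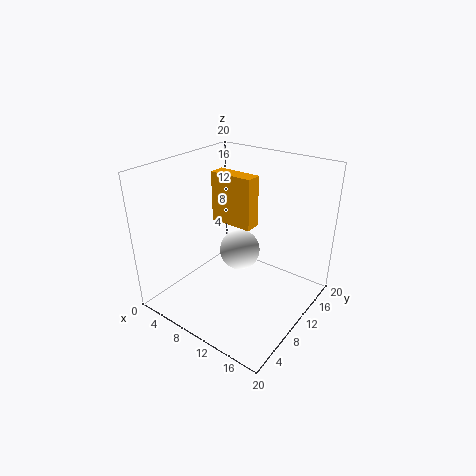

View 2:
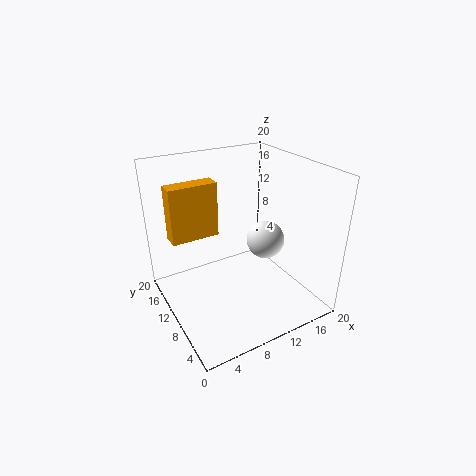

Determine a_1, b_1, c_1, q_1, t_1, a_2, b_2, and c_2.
a_1 = 2
b_1 = 14
c_1 = 9
q_1 = 2.5
t_1 = 8
a_2 = 12.5
b_2 = 7
c_2 = 10.5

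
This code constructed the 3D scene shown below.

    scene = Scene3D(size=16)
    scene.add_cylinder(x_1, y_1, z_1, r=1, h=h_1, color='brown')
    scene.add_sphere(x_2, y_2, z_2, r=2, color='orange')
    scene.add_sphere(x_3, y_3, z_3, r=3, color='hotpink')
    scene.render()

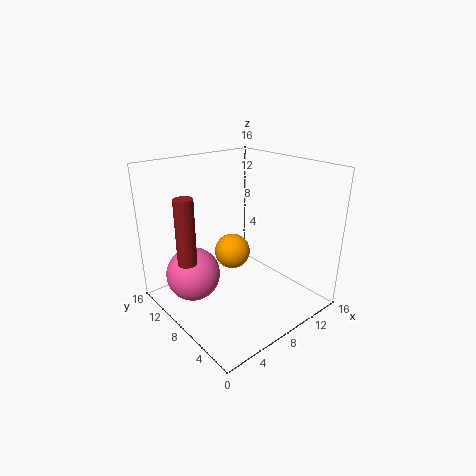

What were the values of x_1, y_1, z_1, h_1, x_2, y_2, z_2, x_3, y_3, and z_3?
x_1 = 2; y_1 = 9; z_1 = 6.5; h_1 = 7; x_2 = 8; y_2 = 9; z_2 = 6; x_3 = 3.5; y_3 = 10.5; z_3 = 4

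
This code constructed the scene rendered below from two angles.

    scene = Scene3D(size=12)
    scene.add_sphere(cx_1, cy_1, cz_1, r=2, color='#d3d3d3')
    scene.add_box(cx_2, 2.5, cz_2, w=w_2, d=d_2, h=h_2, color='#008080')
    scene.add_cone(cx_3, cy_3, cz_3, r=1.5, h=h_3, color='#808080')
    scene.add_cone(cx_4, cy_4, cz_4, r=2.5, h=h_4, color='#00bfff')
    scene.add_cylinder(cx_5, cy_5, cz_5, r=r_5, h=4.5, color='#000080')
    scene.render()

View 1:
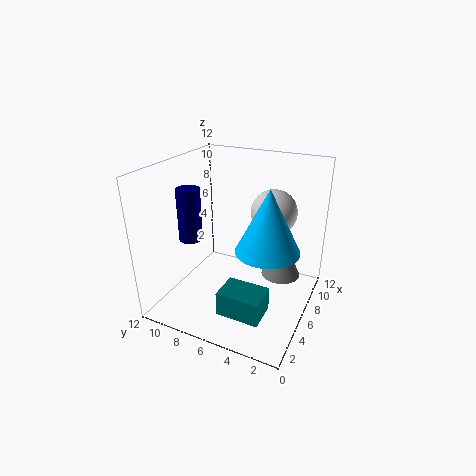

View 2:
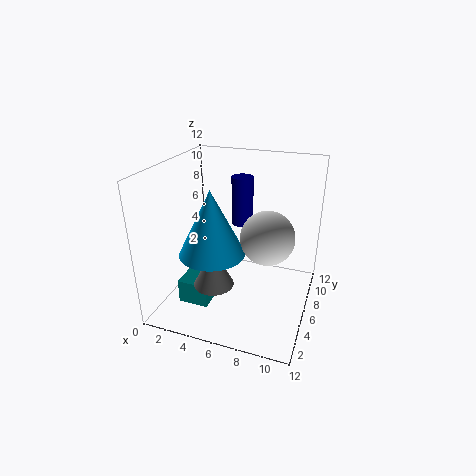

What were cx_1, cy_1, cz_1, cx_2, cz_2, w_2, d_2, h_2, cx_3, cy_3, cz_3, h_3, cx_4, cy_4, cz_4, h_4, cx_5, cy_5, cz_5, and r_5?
cx_1 = 9
cy_1 = 4
cz_1 = 7.5
cx_2 = 2
cz_2 = 1
w_2 = 2.5
d_2 = 3.5
h_2 = 2
cx_3 = 5.5
cy_3 = 2
cz_3 = 4
h_3 = 3
cx_4 = 5
cy_4 = 3
cz_4 = 6
h_4 = 5
cx_5 = 5
cy_5 = 10
cz_5 = 5.5
r_5 = 1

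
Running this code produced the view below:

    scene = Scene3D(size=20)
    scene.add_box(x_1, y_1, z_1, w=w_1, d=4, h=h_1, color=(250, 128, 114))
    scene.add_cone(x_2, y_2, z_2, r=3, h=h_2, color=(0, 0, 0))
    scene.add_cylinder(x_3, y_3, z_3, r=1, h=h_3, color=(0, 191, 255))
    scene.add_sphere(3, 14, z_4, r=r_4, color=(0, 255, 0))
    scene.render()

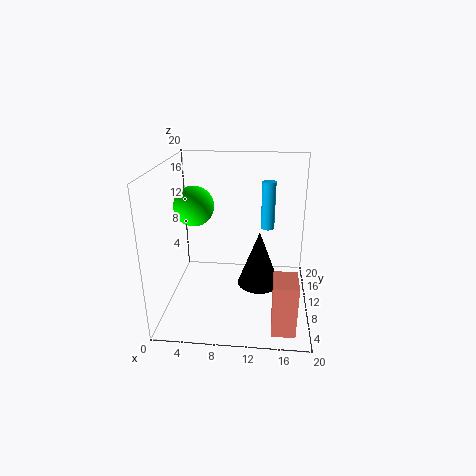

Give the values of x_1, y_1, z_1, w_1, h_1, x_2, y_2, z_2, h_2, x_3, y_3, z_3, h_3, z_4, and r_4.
x_1 = 15, y_1 = 1, z_1 = 1, w_1 = 3, h_1 = 7, x_2 = 13, y_2 = 10, z_2 = 3, h_2 = 8, x_3 = 14, y_3 = 14, z_3 = 10, h_3 = 7, z_4 = 13, r_4 = 3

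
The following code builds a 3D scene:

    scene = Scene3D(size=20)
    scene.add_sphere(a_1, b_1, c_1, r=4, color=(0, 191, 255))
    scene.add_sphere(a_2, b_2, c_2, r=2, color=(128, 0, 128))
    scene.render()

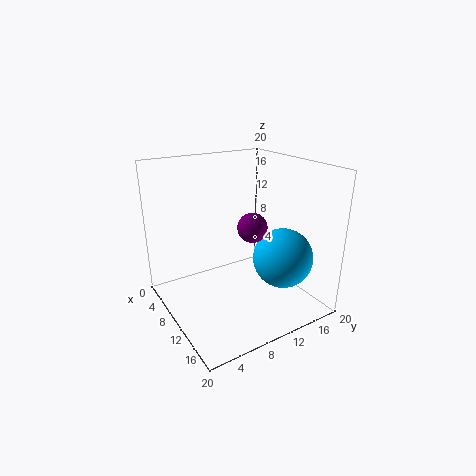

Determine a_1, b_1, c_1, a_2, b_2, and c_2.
a_1 = 15, b_1 = 14, c_1 = 8, a_2 = 12, b_2 = 11, c_2 = 12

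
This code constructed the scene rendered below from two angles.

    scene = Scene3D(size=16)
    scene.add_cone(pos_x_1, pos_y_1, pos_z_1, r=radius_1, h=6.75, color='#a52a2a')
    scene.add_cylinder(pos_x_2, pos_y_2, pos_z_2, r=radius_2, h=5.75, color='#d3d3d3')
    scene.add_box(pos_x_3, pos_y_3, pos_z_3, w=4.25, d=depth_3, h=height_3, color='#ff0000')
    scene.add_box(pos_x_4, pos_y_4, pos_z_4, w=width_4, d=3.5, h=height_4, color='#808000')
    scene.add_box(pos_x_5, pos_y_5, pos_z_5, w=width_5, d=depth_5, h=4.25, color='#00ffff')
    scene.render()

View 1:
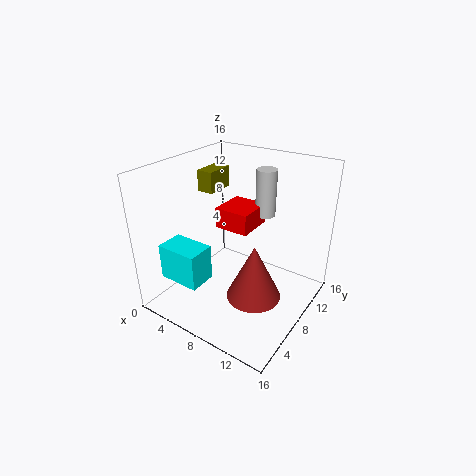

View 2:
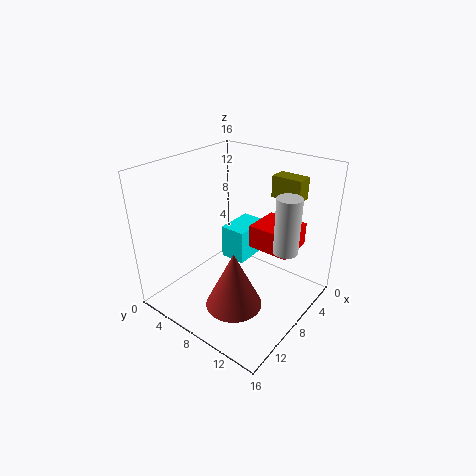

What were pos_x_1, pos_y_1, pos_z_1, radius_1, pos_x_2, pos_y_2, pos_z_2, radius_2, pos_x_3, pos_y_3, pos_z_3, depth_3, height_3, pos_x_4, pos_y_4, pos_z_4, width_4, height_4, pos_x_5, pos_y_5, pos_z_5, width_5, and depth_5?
pos_x_1 = 9.75; pos_y_1 = 8.75; pos_z_1 = 0.25; radius_1 = 3.25; pos_x_2 = 8; pos_y_2 = 14; pos_z_2 = 8.5; radius_2 = 1.25; pos_x_3 = 3.75; pos_y_3 = 9.5; pos_z_3 = 7.5; depth_3 = 4.5; height_3 = 2.5; pos_x_4 = 1.5; pos_y_4 = 9.25; pos_z_4 = 11.75; width_4 = 2; height_4 = 2.5; pos_x_5 = 0.25; pos_y_5 = 3.25; pos_z_5 = 2.5; width_5 = 5; depth_5 = 3.25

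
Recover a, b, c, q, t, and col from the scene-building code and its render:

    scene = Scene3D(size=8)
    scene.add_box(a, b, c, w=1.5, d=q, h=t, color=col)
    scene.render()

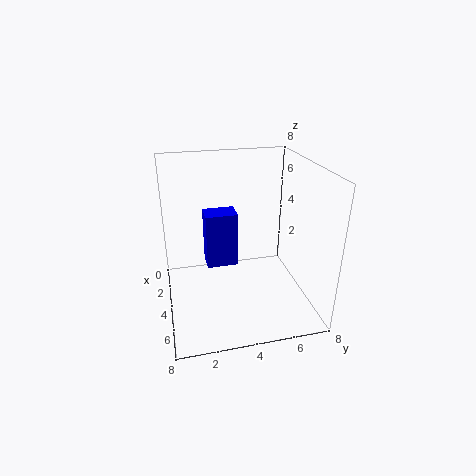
a = 0.5; b = 2.5; c = 1; q = 2; t = 3.5; col = 'blue'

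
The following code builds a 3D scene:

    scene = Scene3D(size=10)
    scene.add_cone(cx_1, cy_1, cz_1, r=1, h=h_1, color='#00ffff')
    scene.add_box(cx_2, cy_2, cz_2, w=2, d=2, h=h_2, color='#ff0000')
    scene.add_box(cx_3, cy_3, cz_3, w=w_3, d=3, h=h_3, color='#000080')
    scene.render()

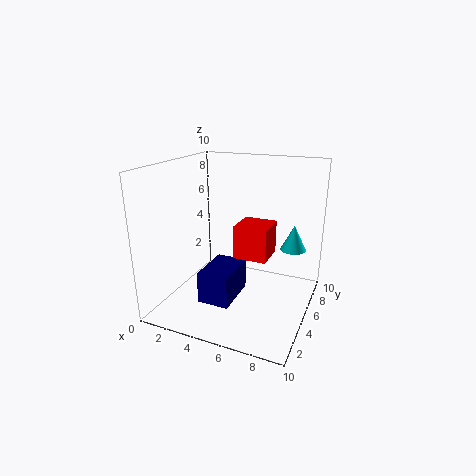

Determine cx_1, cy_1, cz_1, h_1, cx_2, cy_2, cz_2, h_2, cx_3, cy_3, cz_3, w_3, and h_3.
cx_1 = 8; cy_1 = 9; cz_1 = 3; h_1 = 2; cx_2 = 6; cy_2 = 2; cz_2 = 5; h_2 = 2; cx_3 = 4; cy_3 = 1; cz_3 = 2; w_3 = 2; h_3 = 2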